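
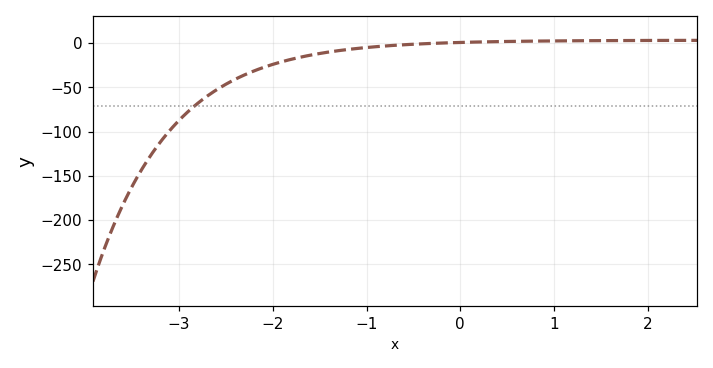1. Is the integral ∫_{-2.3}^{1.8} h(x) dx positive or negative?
negative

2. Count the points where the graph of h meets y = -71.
1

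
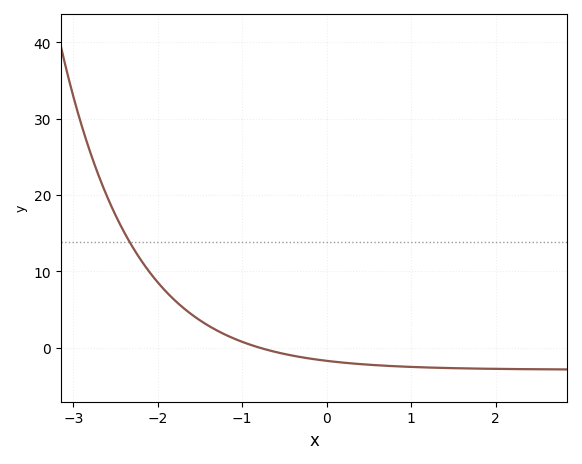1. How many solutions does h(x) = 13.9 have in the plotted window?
1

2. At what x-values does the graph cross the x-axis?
-0.8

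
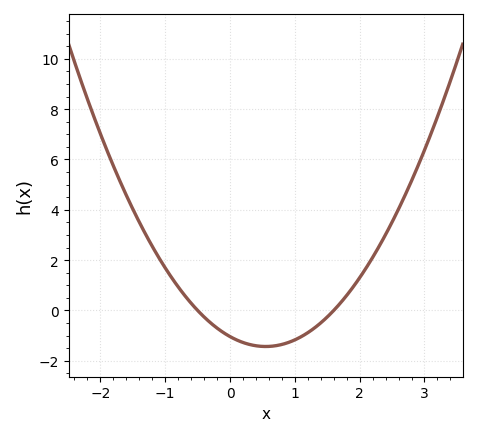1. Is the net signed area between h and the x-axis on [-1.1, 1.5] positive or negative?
negative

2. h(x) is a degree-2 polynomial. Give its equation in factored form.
y = 1.3(x + 0.5)(x - 1.6)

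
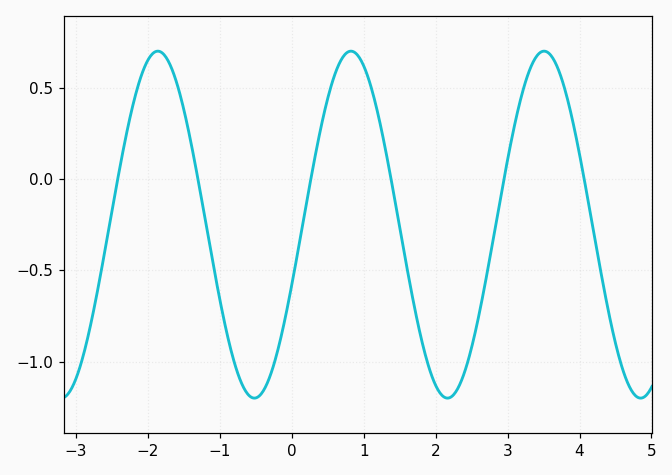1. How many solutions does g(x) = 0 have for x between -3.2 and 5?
6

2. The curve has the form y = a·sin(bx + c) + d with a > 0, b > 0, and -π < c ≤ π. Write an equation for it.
y = 0.95sin(2.34x - 0.352) - 0.25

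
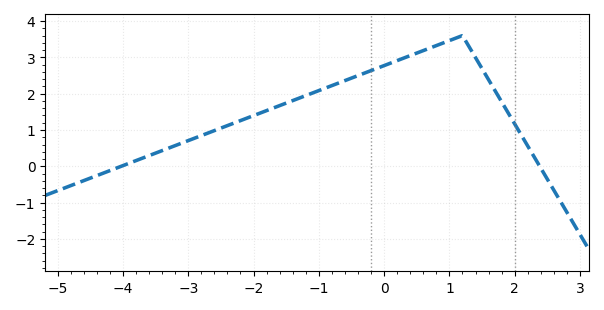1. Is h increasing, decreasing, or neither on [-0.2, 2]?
neither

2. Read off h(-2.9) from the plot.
0.8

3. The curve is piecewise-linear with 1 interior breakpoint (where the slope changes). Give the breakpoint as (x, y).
(1.2, 3.6)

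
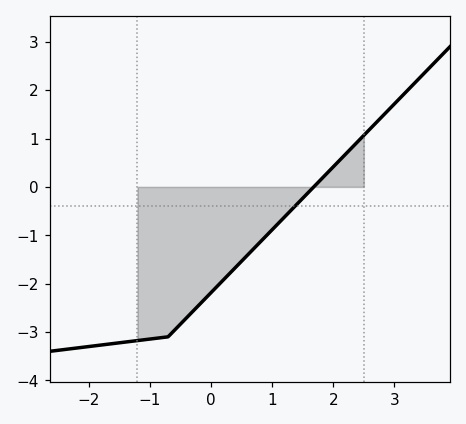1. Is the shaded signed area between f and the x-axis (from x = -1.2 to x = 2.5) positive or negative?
negative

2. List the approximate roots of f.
1.7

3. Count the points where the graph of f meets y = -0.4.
1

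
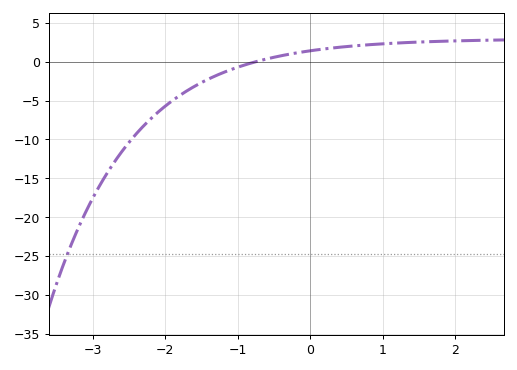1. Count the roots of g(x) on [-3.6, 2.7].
1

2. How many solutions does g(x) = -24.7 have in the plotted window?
1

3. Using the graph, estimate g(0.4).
2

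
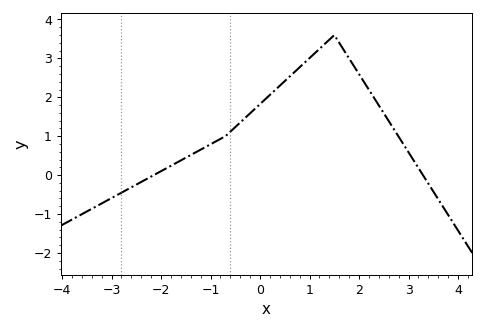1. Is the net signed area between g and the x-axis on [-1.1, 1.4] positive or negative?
positive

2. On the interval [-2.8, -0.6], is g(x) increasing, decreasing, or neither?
increasing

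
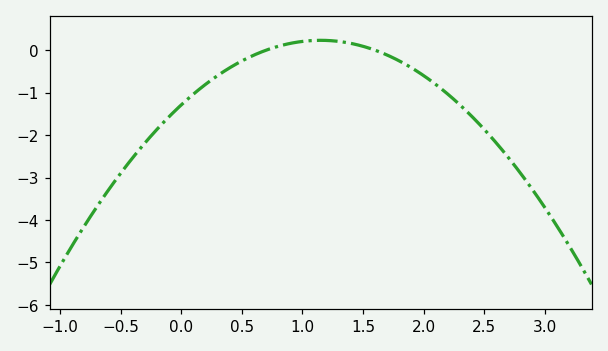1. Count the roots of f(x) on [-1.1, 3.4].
2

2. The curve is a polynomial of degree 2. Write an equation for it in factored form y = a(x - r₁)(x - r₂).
y = -1.15(x - 0.7)(x - 1.6)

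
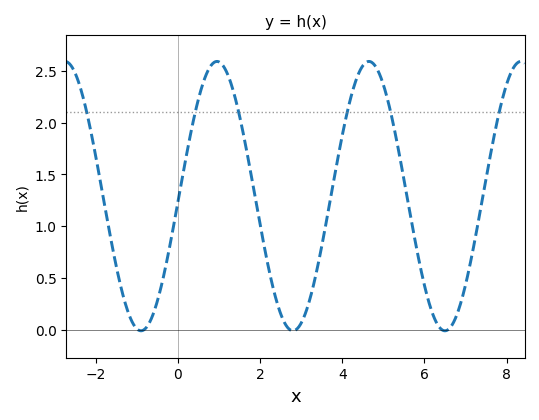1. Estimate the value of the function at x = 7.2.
0.812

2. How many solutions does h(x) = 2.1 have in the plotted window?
6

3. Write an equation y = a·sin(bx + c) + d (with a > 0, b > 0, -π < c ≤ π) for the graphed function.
y = 1.3sin(1.7x - 0.05) + 1.29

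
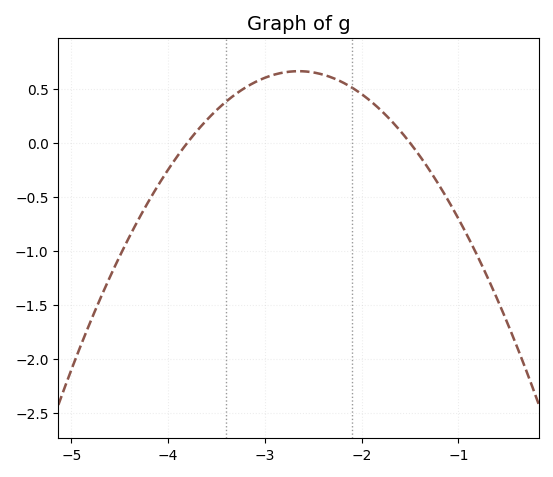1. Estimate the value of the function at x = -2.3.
0.6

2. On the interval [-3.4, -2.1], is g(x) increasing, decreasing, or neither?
neither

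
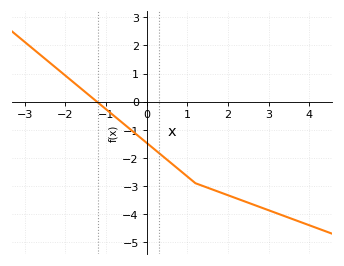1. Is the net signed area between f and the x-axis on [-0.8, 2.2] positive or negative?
negative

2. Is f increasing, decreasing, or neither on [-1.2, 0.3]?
decreasing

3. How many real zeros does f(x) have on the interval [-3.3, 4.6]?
1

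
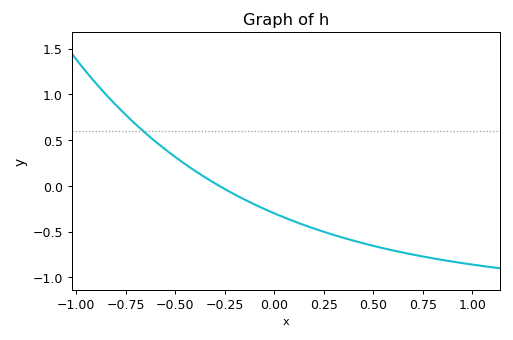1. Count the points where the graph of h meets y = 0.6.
1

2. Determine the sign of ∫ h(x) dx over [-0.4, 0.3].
negative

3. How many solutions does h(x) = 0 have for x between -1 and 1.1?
1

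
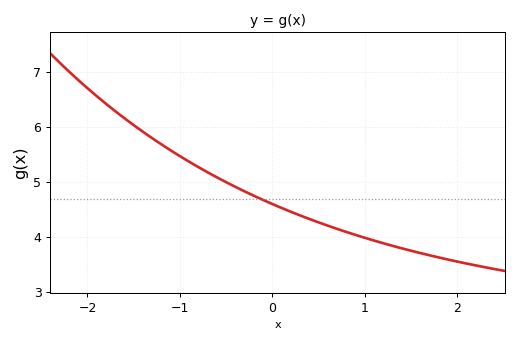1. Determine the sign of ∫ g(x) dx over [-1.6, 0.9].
positive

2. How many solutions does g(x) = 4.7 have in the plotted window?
1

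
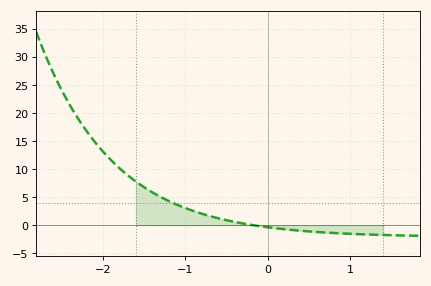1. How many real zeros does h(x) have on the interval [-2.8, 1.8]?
1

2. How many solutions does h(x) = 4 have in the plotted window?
1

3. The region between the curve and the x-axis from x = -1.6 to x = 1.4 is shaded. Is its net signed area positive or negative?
positive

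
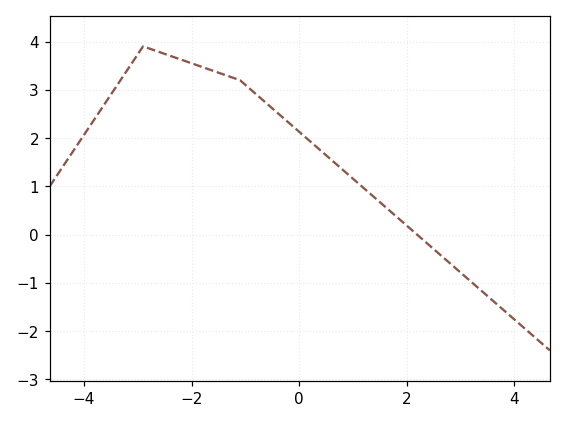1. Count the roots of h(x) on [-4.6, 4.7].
1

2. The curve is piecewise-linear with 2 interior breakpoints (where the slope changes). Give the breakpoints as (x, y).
(-2.9, 3.9); (-1.1, 3.2)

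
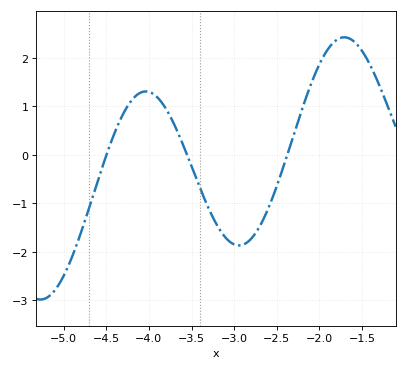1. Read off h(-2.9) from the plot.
-1.9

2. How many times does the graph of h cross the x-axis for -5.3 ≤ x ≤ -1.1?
3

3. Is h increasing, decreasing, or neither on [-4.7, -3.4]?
neither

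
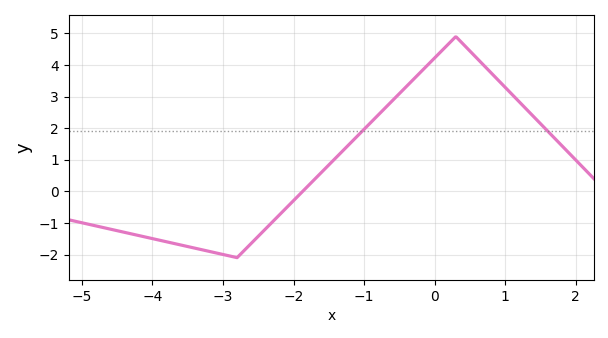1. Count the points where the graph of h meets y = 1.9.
2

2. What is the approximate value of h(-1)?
1.96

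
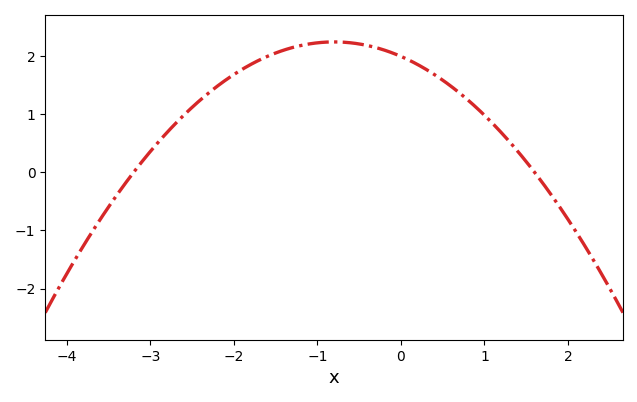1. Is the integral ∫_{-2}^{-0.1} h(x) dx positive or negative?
positive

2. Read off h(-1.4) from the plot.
2.1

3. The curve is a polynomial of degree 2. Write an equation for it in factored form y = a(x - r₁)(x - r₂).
y = -0.39(x + 3.2)(x - 1.6)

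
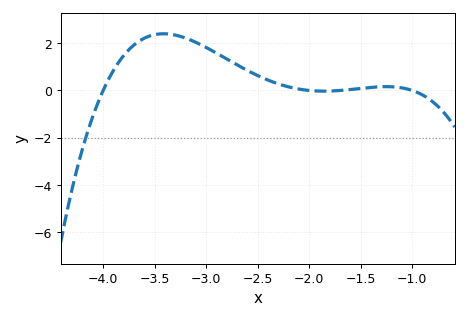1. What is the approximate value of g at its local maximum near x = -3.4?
2.4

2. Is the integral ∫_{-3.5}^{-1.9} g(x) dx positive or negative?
positive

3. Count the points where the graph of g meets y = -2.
1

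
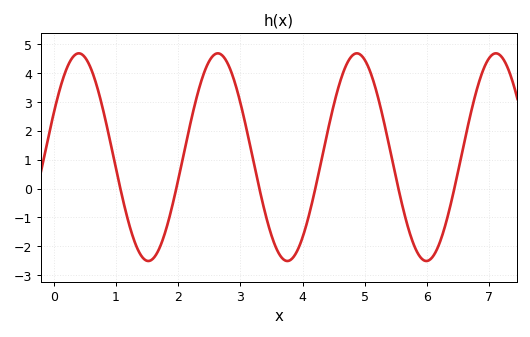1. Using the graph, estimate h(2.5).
4.4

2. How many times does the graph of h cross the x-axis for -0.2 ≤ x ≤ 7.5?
6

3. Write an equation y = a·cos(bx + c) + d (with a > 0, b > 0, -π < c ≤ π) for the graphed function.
y = 3.6cos(2.8x - 1.1) + 1.09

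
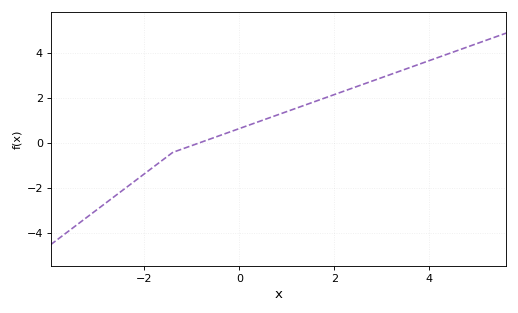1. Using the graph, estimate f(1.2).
1.56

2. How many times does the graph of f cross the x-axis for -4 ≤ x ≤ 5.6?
1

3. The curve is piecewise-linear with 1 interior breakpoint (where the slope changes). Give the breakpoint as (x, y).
(-1.4, -0.4)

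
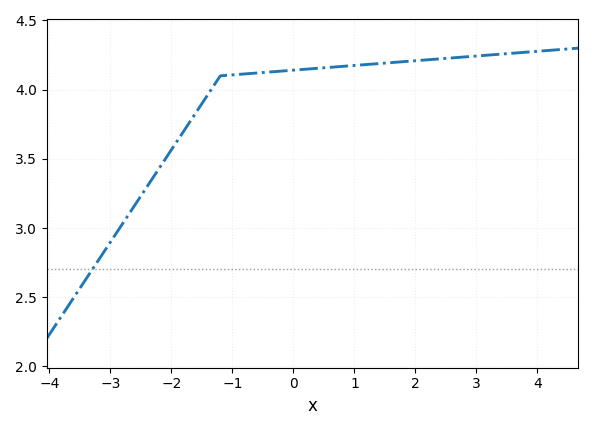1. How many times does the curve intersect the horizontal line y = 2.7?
1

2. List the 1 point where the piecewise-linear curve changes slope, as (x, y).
(-1.2, 4.1)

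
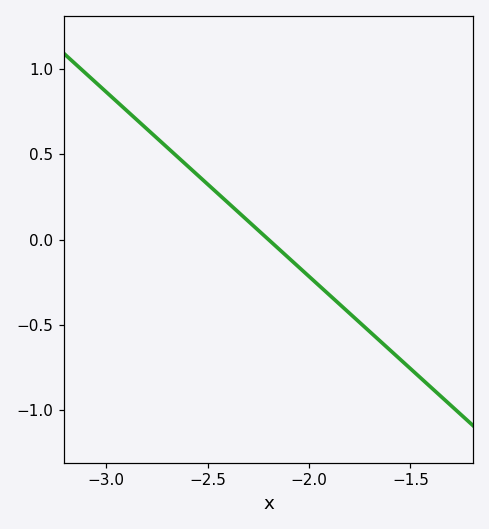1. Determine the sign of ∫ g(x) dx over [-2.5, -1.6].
negative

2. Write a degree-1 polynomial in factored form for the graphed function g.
y = -1.08(x + 2.2)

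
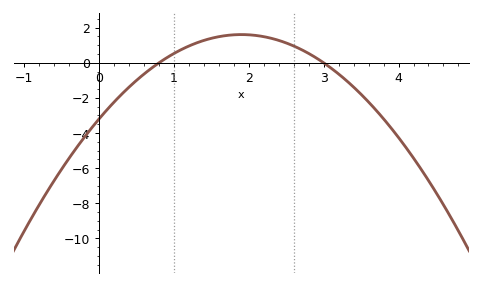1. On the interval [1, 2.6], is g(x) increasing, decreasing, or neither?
neither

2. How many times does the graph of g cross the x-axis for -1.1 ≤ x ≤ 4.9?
2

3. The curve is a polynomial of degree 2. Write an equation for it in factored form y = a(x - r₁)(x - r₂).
y = -1.33(x - 0.8)(x - 3)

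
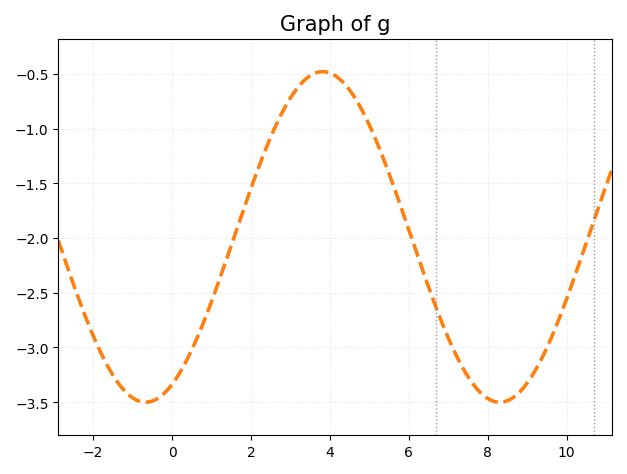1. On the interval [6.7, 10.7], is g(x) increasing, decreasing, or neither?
neither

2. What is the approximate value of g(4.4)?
-0.604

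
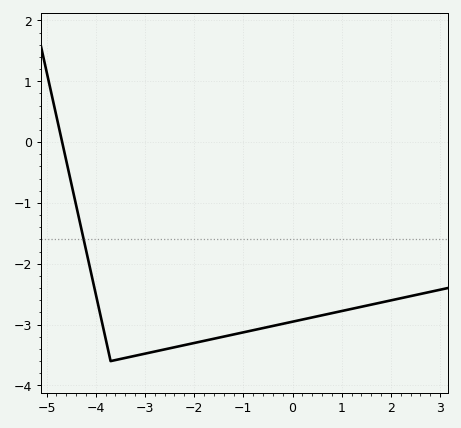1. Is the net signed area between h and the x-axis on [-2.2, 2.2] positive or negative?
negative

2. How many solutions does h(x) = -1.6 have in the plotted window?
1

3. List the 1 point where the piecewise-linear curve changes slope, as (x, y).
(-3.7, -3.6)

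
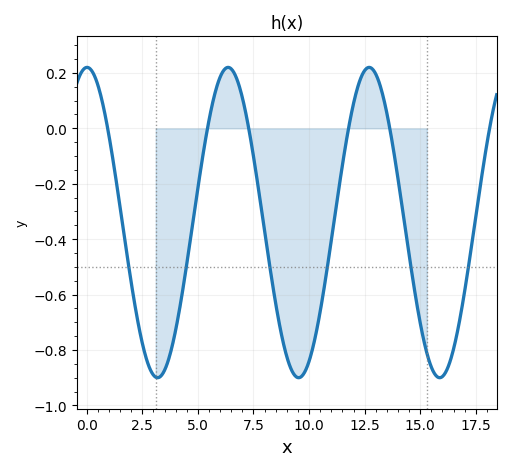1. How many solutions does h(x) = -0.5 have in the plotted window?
6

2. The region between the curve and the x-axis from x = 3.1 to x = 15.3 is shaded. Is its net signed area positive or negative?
negative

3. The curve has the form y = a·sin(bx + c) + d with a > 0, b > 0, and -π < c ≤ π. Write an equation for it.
y = 0.56sin(0.99x + 1.6) - 0.34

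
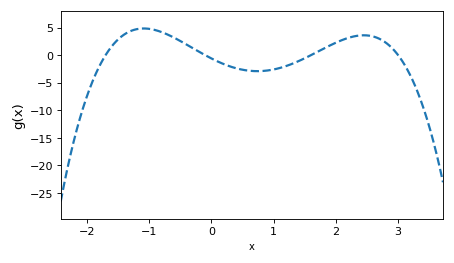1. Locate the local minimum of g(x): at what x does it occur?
0.739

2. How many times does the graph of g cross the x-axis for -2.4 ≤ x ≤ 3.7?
4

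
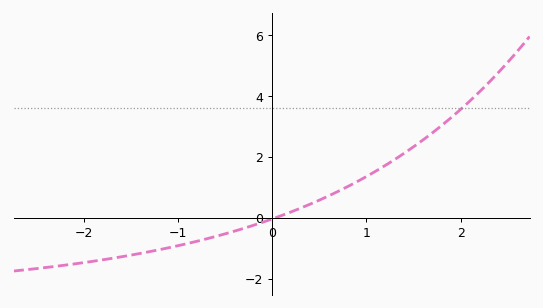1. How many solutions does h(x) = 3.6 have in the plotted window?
1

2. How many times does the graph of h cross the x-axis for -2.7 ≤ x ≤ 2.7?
1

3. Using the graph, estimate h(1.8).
3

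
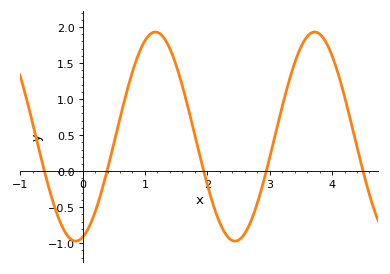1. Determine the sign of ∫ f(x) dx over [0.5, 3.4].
positive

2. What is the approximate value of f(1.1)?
1.91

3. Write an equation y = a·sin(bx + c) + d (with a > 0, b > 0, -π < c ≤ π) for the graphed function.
y = 1.45sin(2.46x - 1.3) + 0.48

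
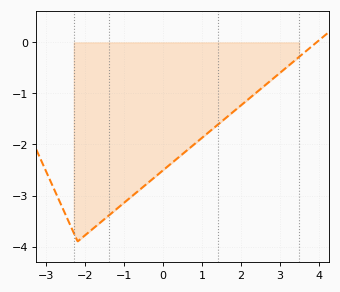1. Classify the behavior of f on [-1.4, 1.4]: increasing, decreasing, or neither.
increasing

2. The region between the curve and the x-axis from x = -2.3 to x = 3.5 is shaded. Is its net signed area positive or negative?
negative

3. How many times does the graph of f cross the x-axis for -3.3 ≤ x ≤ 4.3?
1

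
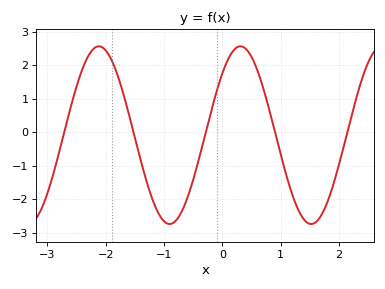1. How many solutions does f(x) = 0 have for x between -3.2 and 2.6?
5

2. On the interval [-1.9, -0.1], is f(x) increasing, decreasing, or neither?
neither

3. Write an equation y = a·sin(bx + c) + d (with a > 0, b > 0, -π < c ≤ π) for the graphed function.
y = 2.65sin(2.6x + 0.77) - 0.09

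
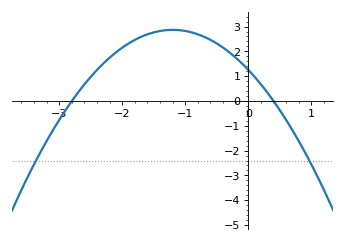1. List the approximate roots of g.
-2.8, 0.4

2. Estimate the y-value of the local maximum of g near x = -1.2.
2.9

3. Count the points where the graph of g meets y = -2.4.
2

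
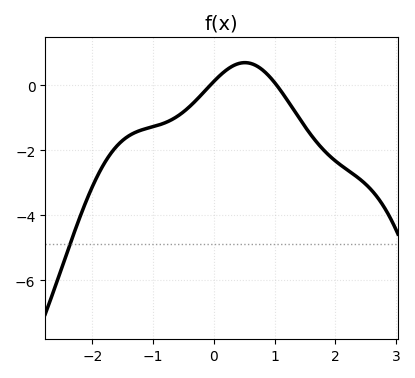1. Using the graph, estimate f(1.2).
-0.433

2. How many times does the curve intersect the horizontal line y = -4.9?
1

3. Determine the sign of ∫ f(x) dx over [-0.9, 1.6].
negative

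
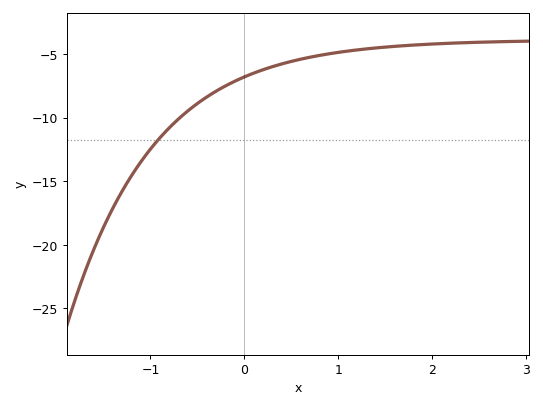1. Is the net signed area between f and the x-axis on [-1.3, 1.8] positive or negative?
negative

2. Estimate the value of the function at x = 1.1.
-4.77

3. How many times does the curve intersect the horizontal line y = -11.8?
1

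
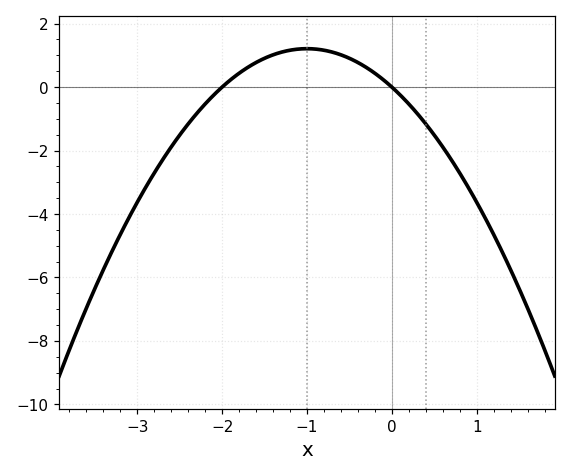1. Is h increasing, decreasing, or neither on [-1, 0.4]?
decreasing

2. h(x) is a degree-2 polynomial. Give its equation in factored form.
y = -1.21(x + 2)(x - 0)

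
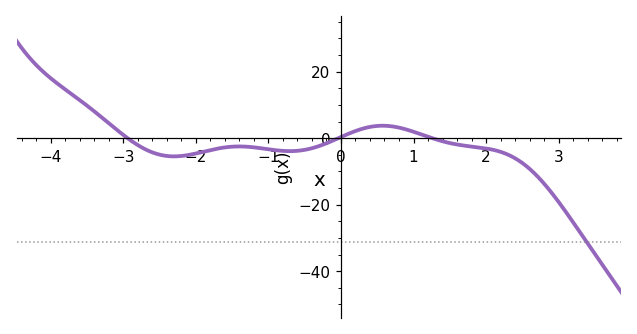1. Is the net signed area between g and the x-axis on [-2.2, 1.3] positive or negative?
negative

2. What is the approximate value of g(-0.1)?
0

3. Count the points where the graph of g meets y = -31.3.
1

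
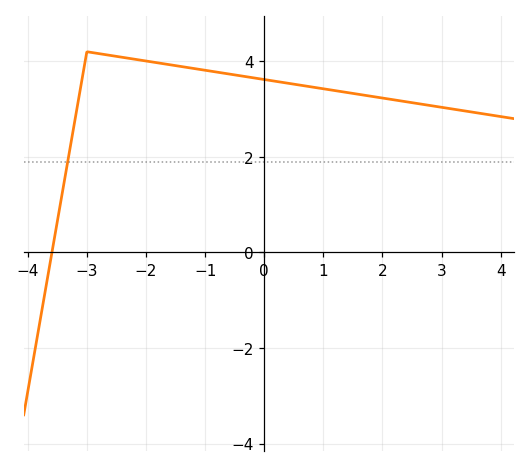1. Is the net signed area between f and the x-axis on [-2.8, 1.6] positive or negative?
positive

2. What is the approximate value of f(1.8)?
3.2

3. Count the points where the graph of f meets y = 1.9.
1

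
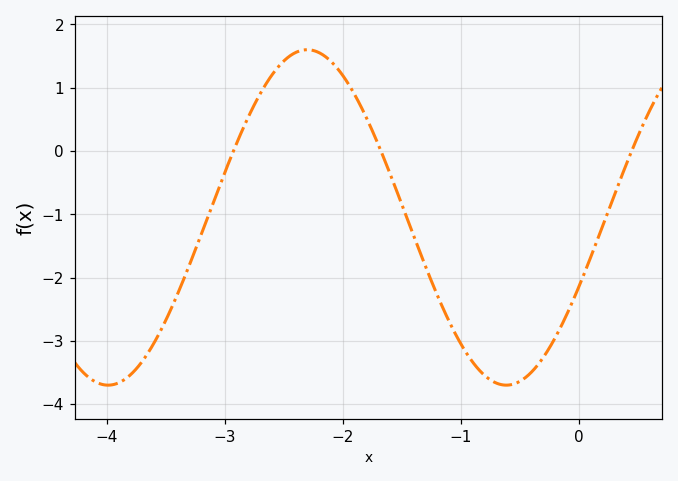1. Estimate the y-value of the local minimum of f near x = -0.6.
-3.7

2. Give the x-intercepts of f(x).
-2.93, -1.68, 0.451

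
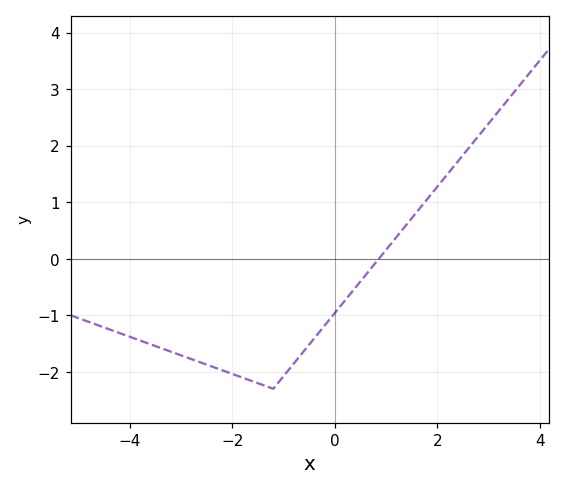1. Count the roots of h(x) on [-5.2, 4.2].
1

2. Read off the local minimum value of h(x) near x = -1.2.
-2.3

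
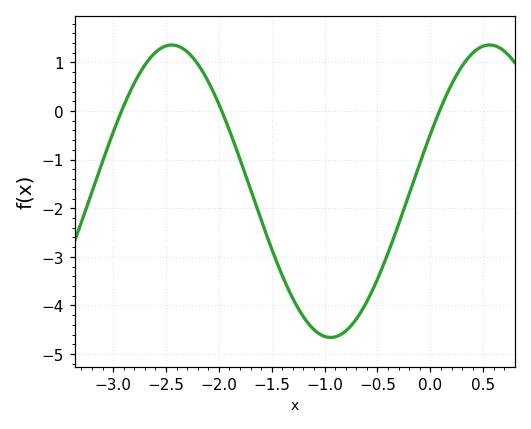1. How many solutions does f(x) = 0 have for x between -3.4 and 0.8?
3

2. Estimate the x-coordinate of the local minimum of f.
-0.9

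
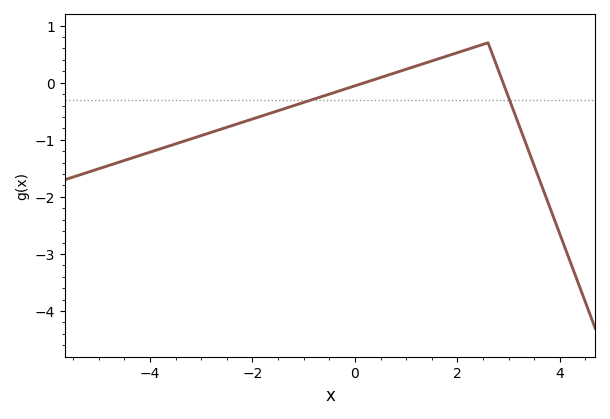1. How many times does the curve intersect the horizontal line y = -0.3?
2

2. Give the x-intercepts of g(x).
0.189, 2.89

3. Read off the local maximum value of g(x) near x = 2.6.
0.7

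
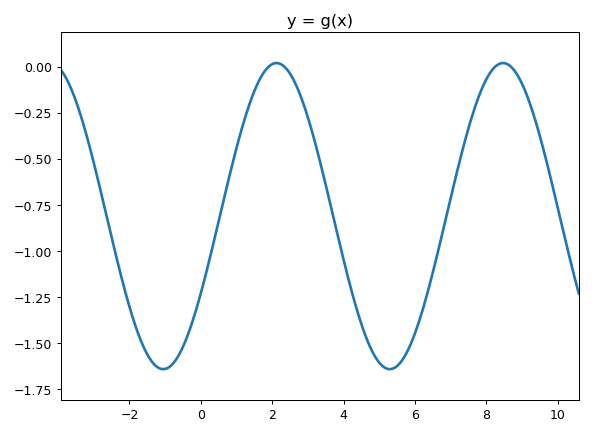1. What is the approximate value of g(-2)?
-1.3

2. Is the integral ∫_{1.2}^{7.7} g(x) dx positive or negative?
negative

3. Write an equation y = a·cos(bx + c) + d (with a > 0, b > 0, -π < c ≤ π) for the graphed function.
y = 0.83cos(0.99x - 2.1) - 0.81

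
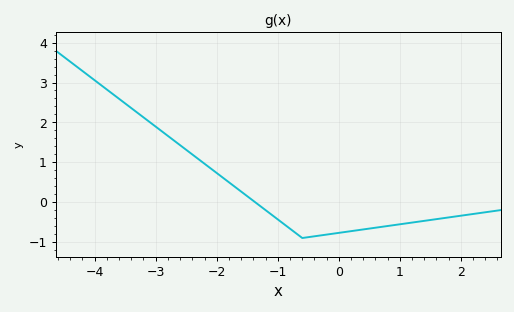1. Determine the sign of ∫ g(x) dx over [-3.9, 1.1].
positive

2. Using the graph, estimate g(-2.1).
0.845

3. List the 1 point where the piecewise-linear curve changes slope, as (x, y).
(-0.6, -0.9)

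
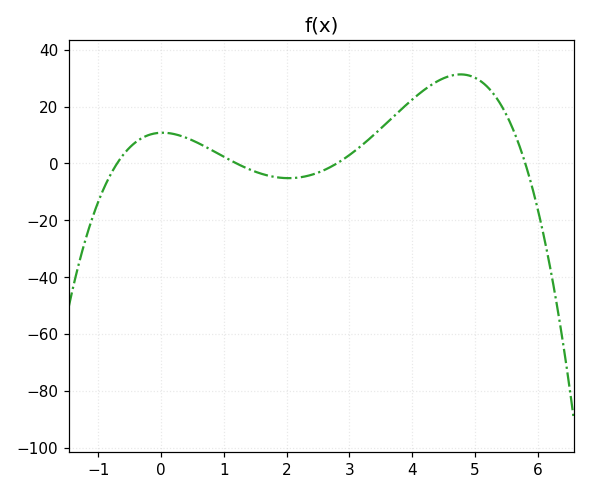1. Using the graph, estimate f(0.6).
8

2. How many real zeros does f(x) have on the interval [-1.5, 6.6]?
4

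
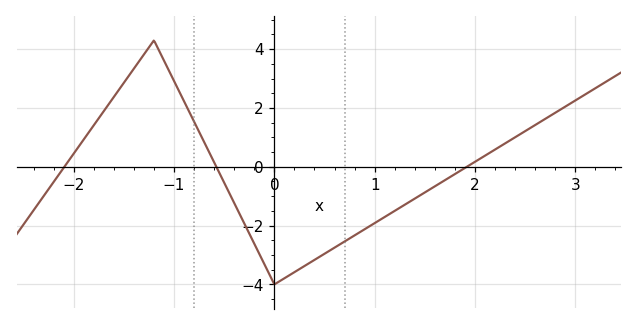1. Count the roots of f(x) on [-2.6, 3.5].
3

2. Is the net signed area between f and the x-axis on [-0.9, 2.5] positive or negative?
negative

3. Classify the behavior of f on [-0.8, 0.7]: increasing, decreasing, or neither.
neither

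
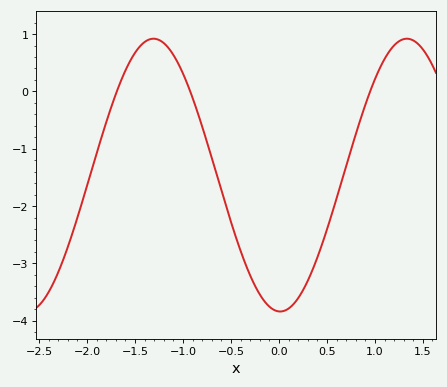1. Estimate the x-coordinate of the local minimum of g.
0.012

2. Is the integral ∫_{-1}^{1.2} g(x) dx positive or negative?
negative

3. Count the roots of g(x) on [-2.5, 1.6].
3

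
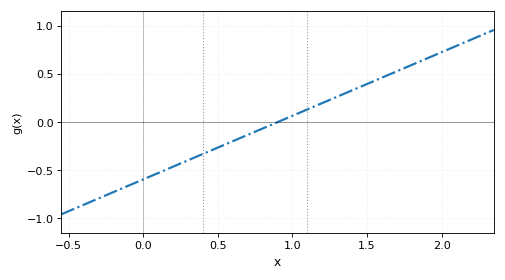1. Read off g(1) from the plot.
0.066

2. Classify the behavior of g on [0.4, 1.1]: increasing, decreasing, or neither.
increasing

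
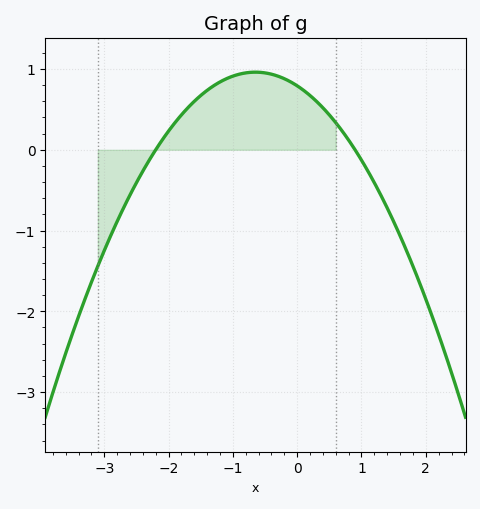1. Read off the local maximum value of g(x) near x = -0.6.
1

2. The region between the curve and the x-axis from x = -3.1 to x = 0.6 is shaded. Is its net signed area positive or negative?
positive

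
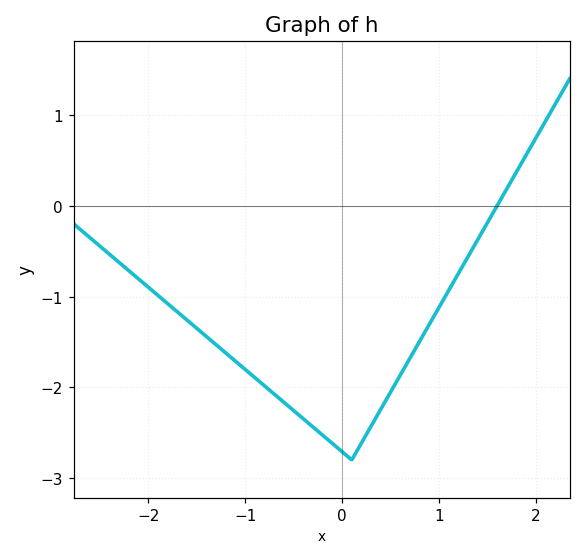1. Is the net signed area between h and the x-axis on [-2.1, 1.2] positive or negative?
negative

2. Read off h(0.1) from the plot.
-2.8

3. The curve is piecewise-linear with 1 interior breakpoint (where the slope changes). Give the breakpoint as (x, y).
(0.1, -2.8)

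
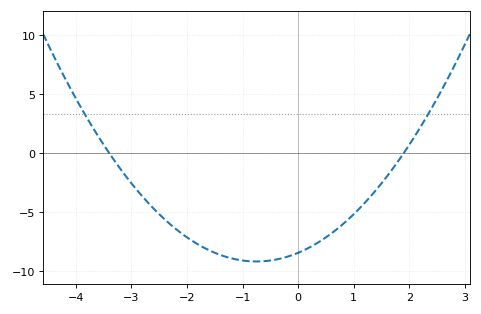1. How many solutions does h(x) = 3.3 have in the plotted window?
2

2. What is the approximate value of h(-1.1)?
-9.04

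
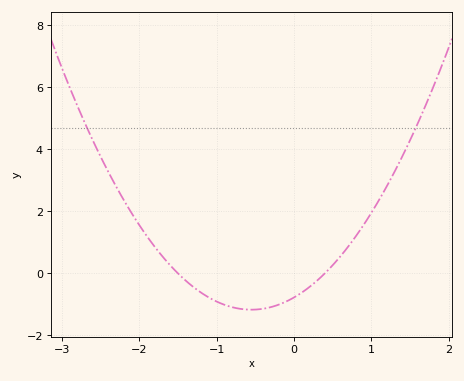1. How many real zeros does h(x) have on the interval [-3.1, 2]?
2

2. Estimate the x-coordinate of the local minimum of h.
-0.55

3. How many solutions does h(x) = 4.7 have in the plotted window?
2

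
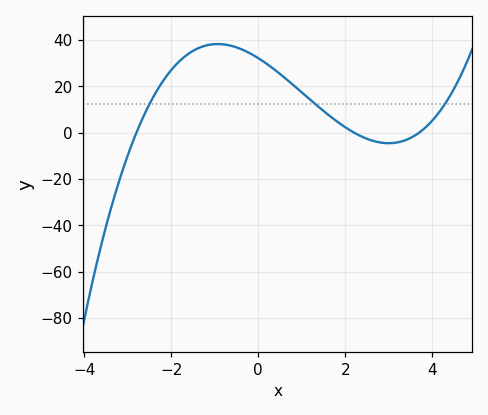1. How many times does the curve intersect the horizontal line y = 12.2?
3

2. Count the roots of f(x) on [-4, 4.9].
3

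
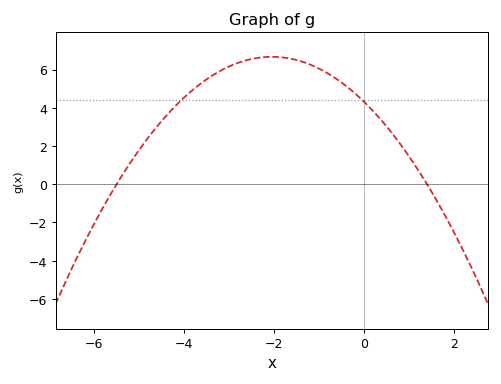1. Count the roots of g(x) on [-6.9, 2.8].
2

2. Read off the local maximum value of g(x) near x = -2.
6.67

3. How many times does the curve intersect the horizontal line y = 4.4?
2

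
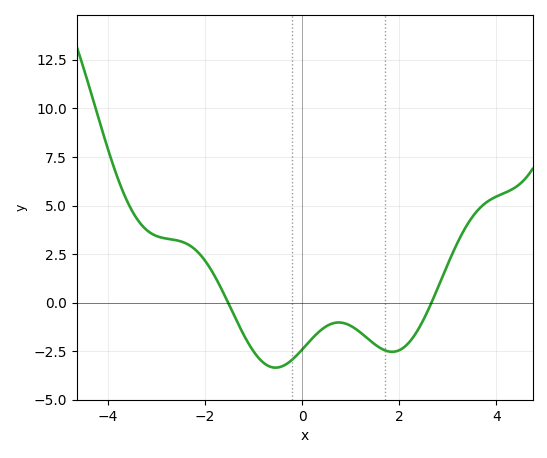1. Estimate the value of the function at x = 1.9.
-2.53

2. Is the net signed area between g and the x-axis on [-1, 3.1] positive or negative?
negative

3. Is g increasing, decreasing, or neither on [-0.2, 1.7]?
neither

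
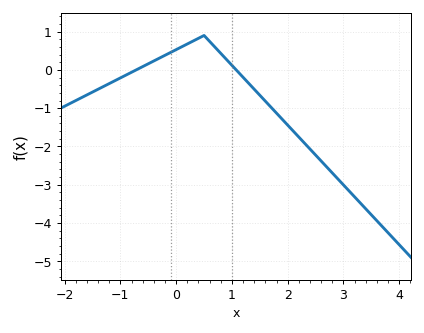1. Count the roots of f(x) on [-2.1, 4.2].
2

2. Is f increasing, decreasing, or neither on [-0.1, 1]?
neither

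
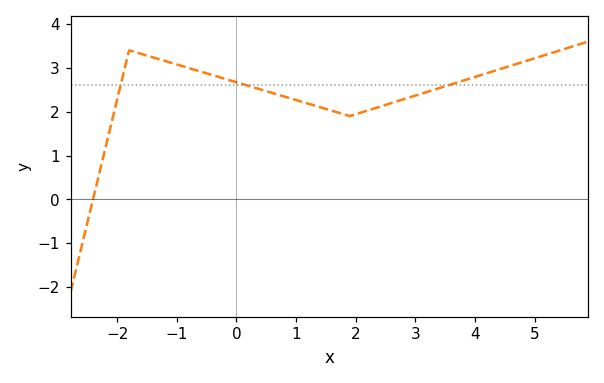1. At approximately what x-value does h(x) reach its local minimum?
1.9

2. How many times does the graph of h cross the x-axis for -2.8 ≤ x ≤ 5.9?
1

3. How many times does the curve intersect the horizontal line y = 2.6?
3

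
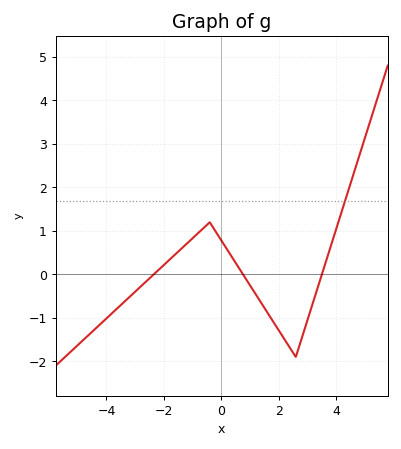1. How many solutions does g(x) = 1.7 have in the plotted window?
1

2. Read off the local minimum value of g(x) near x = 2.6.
-1.9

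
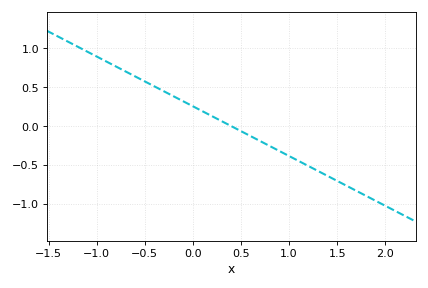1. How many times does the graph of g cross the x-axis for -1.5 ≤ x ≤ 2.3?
1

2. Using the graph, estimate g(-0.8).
0.75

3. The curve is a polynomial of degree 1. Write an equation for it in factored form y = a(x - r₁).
y = -0.64(x - 0.4)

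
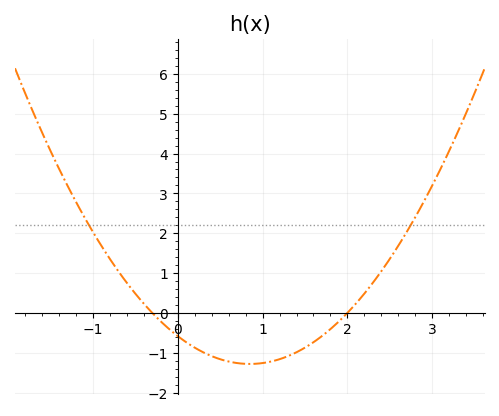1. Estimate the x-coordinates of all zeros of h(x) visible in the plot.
-0.3, 2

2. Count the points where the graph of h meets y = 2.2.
2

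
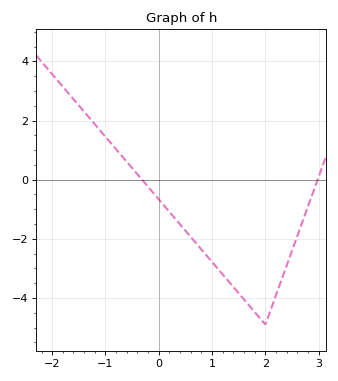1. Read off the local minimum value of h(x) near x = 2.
-4.8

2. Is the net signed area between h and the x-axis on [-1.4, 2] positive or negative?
negative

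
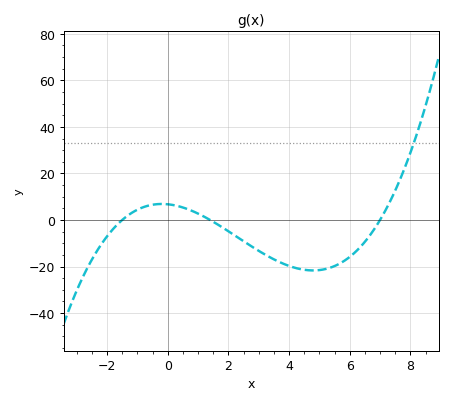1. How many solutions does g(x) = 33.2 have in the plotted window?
1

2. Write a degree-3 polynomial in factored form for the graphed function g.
y = 0.46(x + 1.5)(x - 1.4)(x - 7)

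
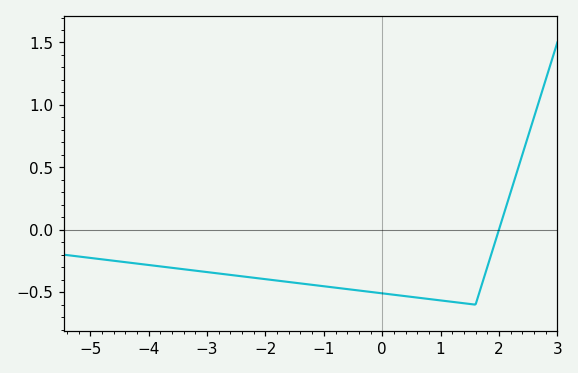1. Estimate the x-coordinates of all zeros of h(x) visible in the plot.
2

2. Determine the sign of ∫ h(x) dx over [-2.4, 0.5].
negative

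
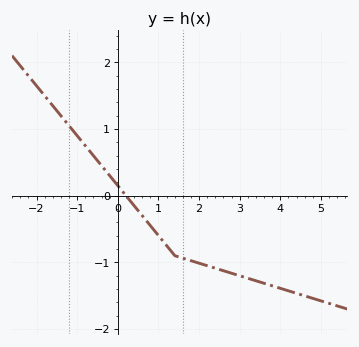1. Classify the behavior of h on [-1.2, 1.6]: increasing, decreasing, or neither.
decreasing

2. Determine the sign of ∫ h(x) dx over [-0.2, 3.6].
negative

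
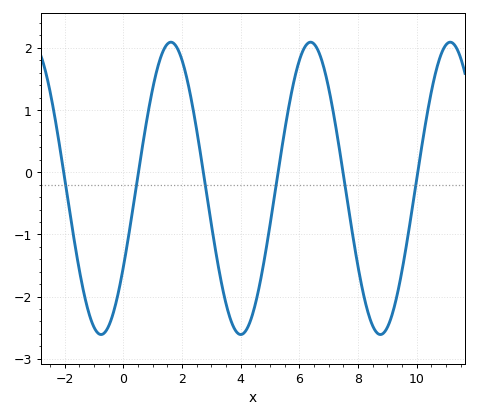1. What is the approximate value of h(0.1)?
-1.26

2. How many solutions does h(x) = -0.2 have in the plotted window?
6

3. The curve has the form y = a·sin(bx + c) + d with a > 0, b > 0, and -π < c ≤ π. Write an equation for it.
y = 2.35sin(1.32x - 0.572) - 0.26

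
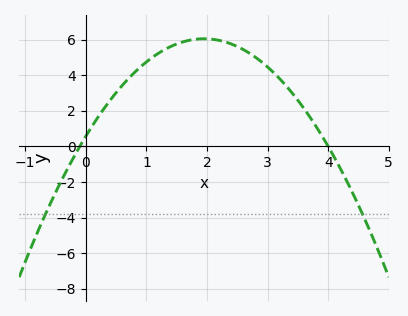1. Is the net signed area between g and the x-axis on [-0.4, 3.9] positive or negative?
positive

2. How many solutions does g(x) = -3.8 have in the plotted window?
2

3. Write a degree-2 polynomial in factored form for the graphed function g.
y = -1.44(x + 0.1)(x - 4)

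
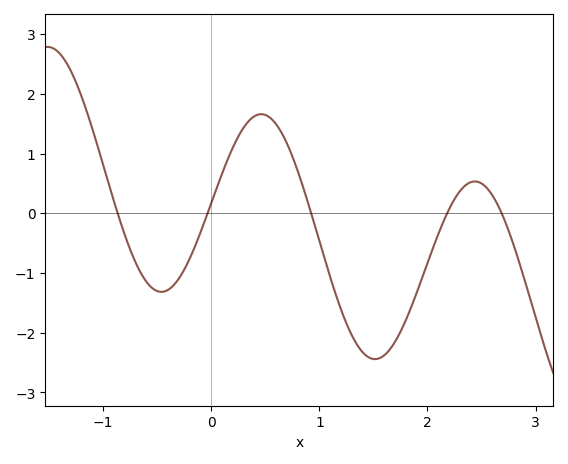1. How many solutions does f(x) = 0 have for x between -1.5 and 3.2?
5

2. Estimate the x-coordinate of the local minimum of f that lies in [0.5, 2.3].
1.5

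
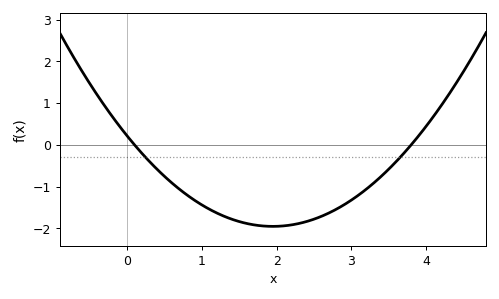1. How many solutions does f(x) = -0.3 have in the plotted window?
2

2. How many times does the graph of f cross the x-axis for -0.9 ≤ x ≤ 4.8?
2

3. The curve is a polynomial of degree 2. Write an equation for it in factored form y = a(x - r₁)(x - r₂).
y = 0.57(x - 0.1)(x - 3.8)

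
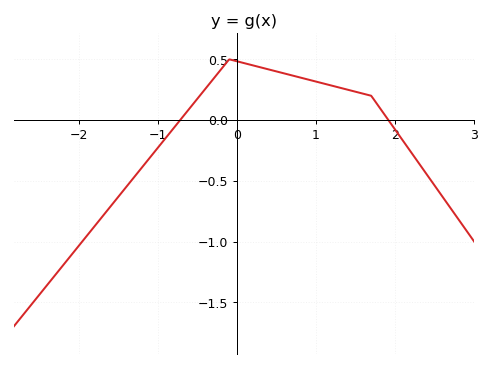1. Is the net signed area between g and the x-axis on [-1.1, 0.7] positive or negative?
positive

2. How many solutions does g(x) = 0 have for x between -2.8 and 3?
2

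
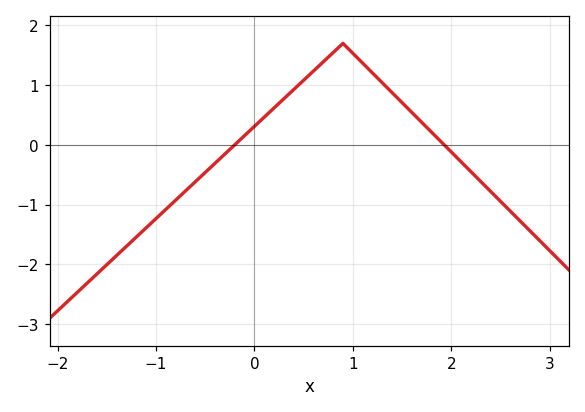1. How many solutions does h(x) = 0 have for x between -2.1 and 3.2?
2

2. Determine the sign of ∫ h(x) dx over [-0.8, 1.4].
positive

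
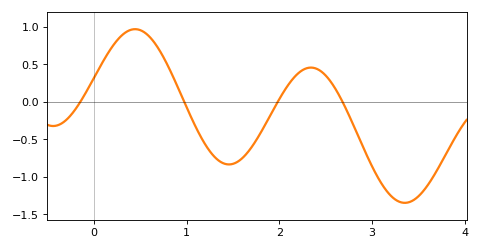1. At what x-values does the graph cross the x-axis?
-0.149, 0.973, 1.98, 2.68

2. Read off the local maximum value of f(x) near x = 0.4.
0.97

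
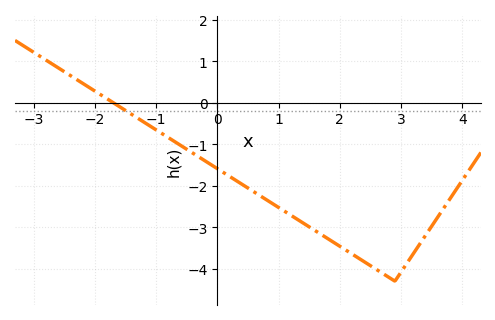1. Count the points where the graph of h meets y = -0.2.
1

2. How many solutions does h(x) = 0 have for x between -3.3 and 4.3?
1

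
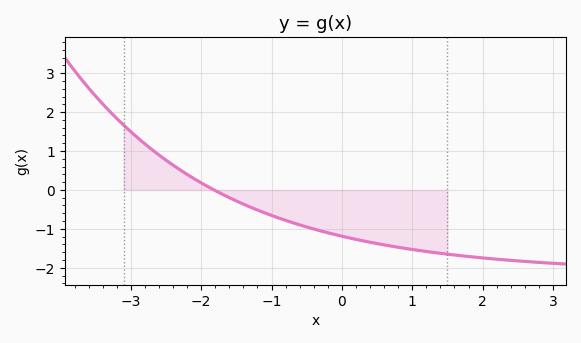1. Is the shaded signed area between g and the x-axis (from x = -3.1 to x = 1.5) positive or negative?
negative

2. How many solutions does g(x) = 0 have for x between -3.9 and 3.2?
1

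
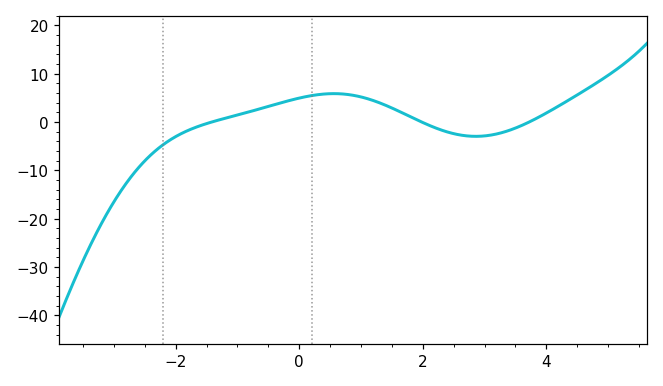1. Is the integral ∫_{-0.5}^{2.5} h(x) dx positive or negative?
positive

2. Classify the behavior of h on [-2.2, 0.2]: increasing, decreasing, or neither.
increasing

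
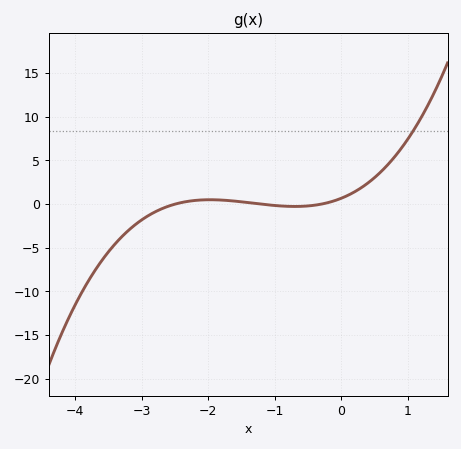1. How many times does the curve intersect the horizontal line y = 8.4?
1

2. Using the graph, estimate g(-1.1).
0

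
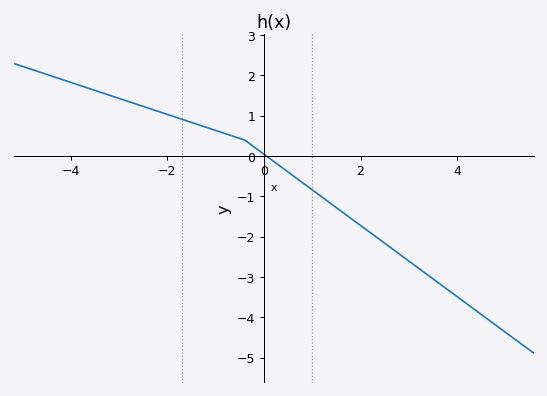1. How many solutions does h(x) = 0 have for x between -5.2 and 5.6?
1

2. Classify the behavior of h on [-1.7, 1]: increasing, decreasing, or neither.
decreasing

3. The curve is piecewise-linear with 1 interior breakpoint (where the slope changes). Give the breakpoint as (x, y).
(-0.4, 0.4)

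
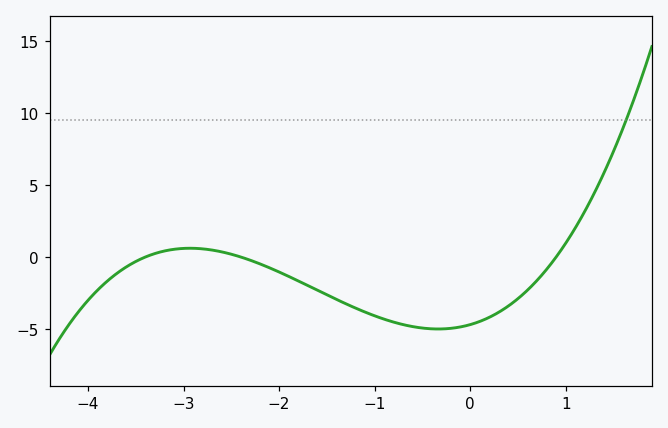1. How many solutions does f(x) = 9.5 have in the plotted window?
1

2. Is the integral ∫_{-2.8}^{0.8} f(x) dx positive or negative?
negative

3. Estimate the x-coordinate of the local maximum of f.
-2.9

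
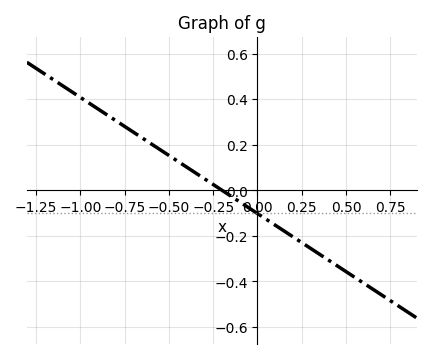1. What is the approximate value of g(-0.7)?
0.255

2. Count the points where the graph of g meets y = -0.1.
1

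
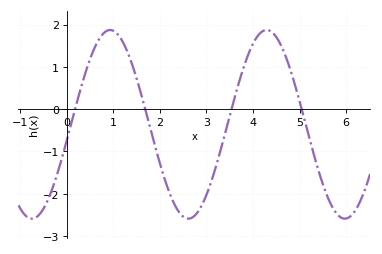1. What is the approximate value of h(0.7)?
1.66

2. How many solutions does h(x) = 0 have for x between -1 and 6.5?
4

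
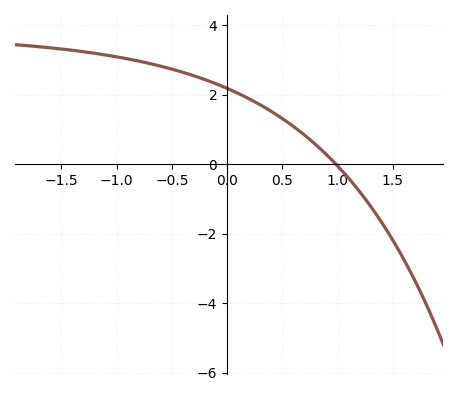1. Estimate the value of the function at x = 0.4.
1.6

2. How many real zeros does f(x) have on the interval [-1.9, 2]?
1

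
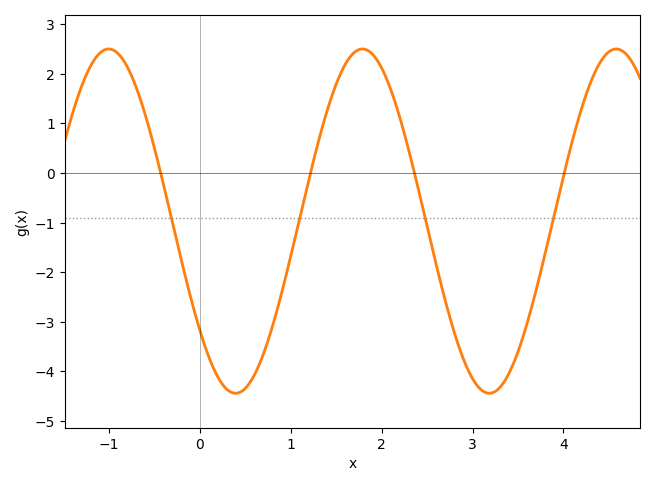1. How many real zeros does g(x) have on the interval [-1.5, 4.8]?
4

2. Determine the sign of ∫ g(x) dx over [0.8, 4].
negative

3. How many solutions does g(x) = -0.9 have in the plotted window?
4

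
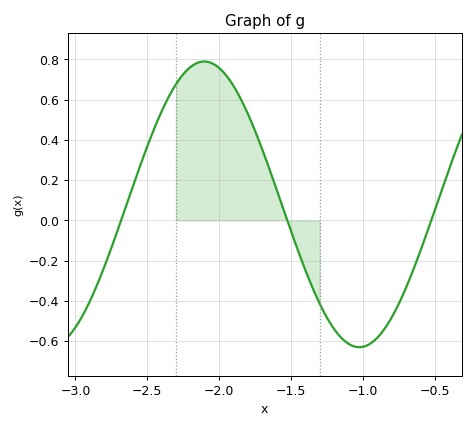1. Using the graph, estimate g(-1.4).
-0.246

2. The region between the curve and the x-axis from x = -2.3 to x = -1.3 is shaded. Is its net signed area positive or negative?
positive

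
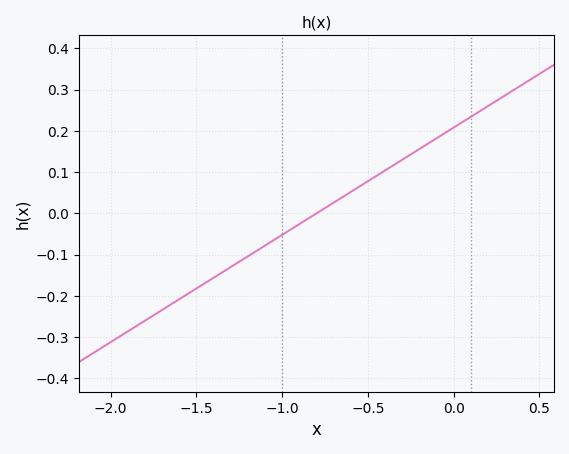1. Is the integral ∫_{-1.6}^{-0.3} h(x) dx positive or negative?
negative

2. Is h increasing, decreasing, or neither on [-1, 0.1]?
increasing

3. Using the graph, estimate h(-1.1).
-0.08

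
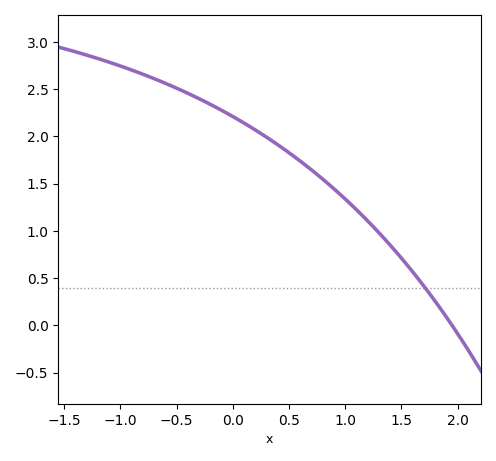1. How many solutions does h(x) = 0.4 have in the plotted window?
1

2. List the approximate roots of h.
1.95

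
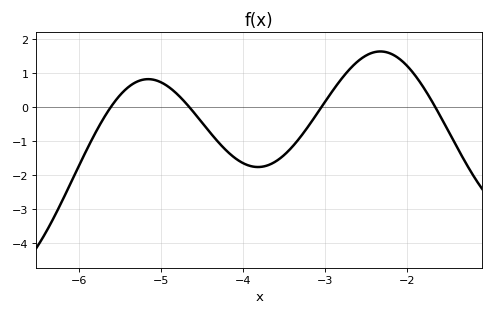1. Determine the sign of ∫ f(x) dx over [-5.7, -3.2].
negative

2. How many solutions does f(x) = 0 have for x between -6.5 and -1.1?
4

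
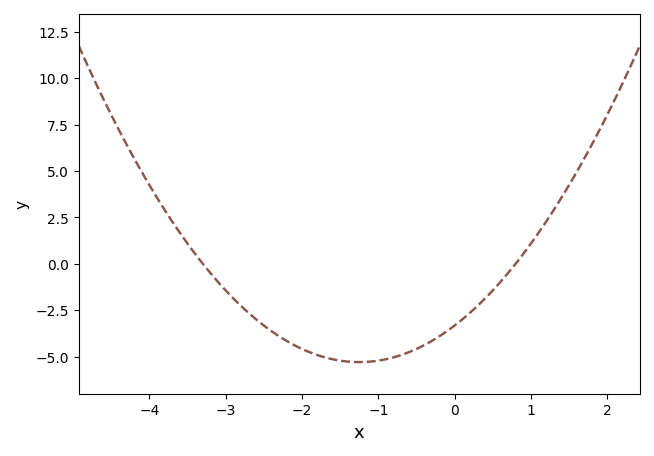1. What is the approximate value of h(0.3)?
-2.2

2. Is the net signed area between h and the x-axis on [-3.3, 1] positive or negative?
negative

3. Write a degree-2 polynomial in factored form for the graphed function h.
y = 1.26(x + 3.3)(x - 0.8)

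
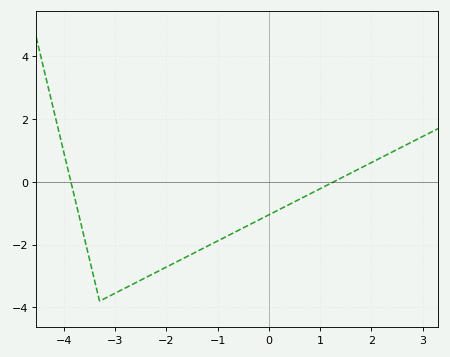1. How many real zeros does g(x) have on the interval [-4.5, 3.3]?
2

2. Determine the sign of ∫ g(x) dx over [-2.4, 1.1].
negative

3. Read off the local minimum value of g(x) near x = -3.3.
-3.8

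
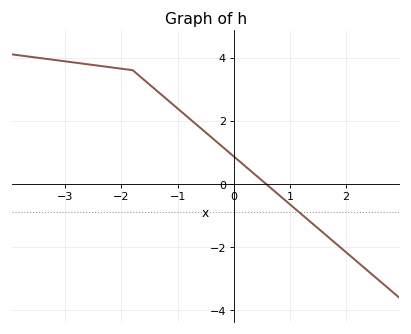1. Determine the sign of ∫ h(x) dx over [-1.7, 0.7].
positive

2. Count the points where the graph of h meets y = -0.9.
1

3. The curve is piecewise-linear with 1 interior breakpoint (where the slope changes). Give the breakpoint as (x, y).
(-1.8, 3.6)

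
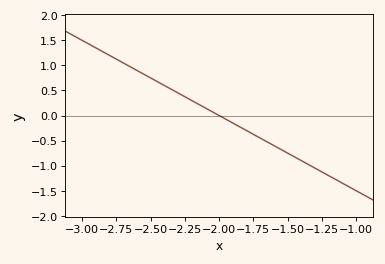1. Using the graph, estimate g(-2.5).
0.75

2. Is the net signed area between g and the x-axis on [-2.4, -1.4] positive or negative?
negative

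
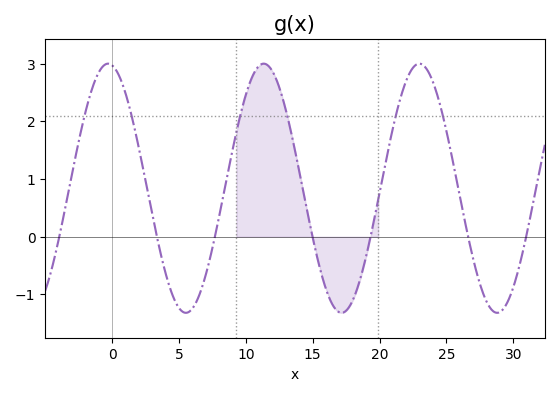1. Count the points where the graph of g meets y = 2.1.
6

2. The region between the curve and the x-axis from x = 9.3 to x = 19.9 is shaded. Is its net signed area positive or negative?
positive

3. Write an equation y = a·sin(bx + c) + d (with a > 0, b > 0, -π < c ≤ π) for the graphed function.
y = 2.16sin(0.54x + 1.7) + 0.84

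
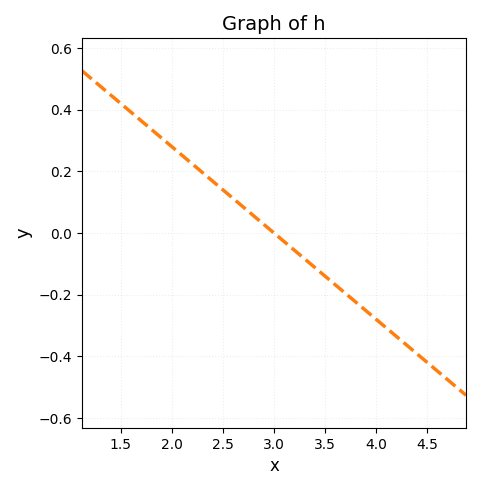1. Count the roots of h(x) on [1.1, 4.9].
1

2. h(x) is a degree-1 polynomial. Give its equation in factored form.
y = -0.28(x - 3)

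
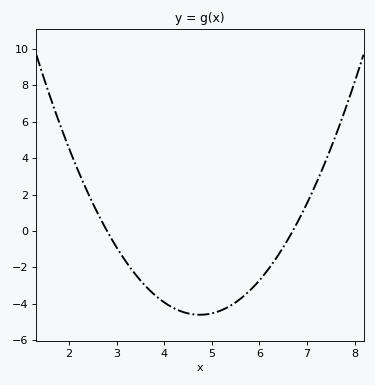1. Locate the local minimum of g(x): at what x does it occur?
4.75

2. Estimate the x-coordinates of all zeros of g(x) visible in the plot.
2.8, 6.7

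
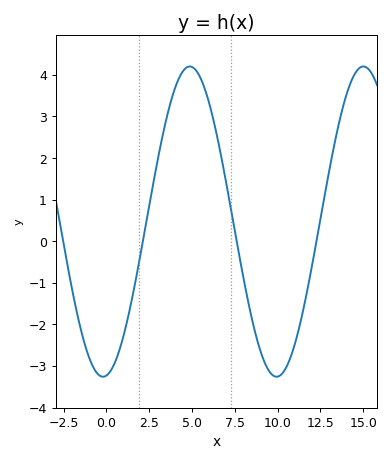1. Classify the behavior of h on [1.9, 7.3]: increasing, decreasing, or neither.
neither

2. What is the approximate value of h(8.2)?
-1.29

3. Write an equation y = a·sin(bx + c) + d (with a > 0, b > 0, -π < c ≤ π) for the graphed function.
y = 3.73sin(0.62x - 1.45) + 0.47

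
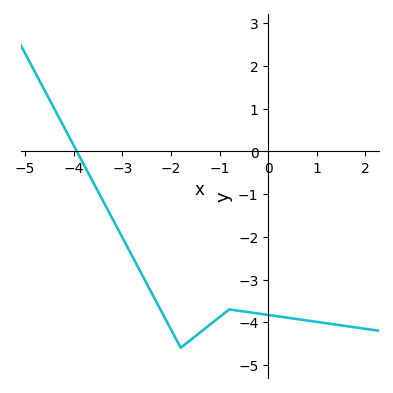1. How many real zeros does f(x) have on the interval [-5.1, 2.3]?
1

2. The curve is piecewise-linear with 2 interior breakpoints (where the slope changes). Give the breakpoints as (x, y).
(-1.8, -4.6); (-0.8, -3.7)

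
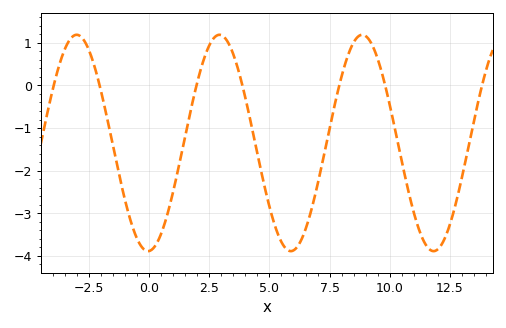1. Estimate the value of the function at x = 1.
-2.5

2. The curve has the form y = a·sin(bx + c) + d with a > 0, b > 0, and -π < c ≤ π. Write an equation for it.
y = 2.54sin(1.06x - 1.53) - 1.35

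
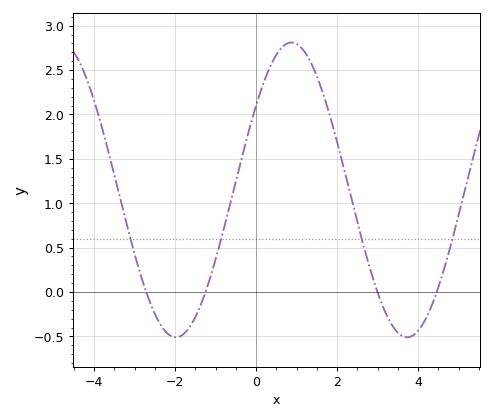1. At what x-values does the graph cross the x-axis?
-2.8, -1.2, 3, 4.4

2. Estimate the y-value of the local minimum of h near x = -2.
-0.5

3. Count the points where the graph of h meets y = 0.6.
4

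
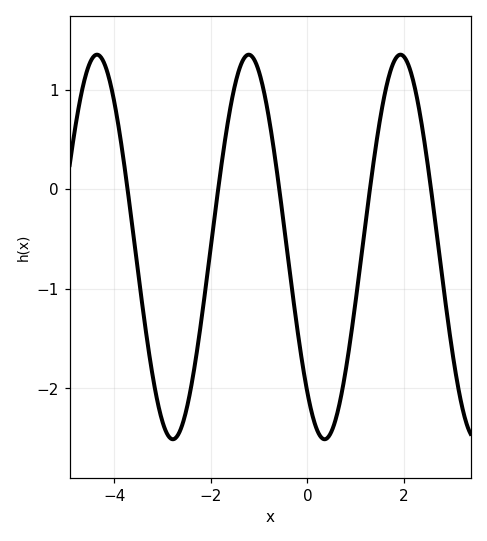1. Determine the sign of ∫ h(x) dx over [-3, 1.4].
negative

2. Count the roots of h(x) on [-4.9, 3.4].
5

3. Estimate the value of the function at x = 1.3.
0.024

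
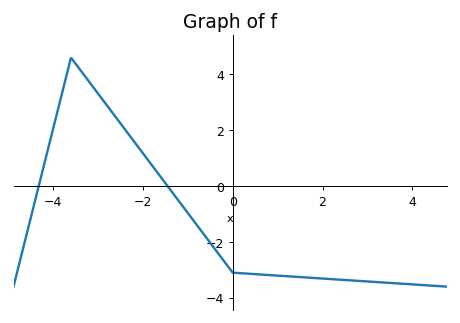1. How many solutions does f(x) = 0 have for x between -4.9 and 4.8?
2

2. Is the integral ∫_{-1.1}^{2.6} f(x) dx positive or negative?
negative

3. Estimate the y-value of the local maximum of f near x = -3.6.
4.6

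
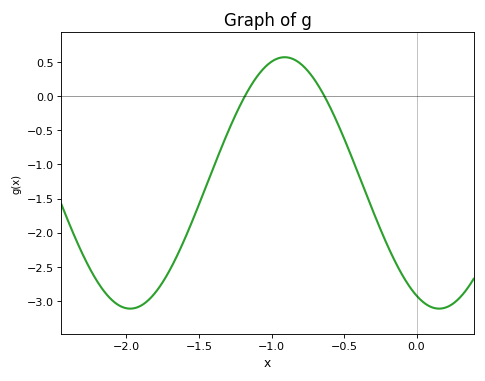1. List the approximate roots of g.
-1.2, -0.65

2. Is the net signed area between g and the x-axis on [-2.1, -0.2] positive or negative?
negative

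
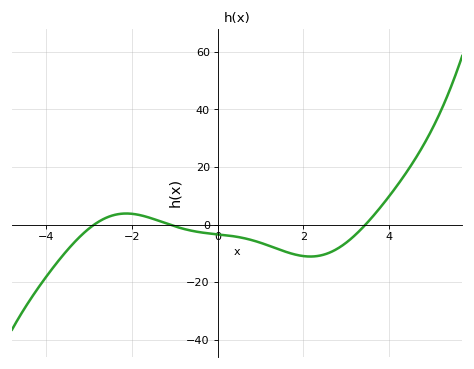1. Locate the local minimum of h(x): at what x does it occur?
2.2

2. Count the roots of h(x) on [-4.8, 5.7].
3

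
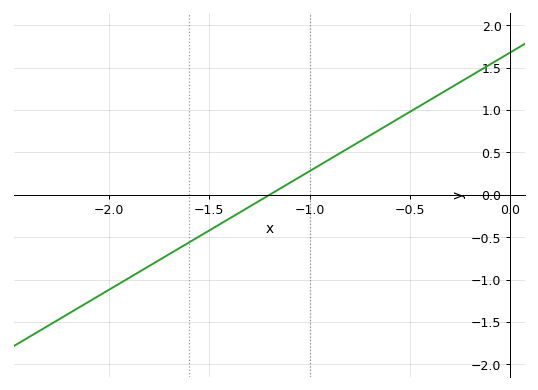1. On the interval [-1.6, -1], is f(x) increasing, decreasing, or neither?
increasing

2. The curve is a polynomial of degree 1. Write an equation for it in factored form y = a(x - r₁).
y = 1.4(x + 1.2)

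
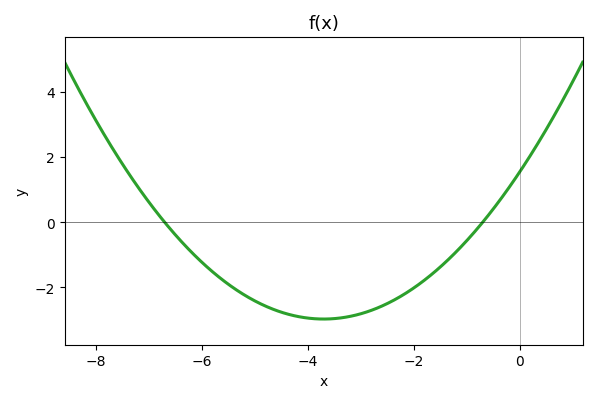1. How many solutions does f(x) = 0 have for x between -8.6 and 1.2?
2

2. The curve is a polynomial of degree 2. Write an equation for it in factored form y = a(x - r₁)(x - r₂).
y = 0.33(x + 6.7)(x + 0.7)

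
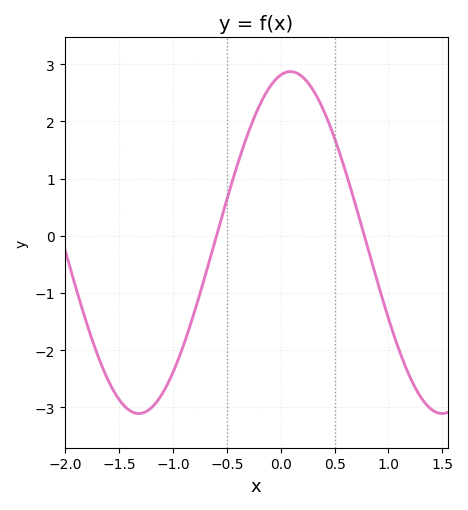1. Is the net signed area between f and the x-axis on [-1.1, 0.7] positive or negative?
positive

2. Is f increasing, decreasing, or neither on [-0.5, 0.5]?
neither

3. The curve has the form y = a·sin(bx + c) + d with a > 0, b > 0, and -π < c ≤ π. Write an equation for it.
y = 2.99sin(2.2x + 1.4) - 0.12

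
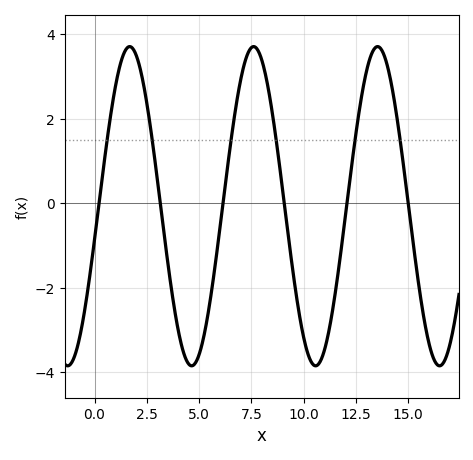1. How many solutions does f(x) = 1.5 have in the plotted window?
6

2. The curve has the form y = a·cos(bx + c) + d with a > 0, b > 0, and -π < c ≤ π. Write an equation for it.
y = 3.78cos(1.06x - 1.78) - 0.07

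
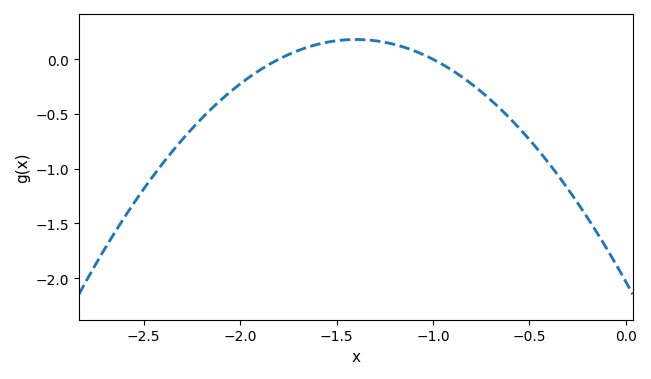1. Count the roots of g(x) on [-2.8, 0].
2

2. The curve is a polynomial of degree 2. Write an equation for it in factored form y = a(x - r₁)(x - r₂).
y = -1.13(x + 1.8)(x + 1)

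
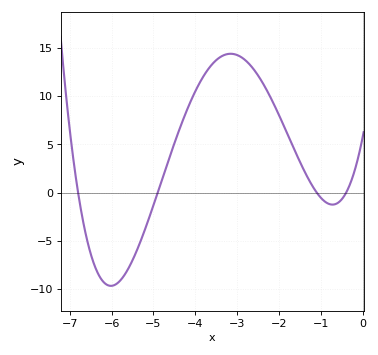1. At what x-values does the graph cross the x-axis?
-6.8, -4.9, -1.1, -0.4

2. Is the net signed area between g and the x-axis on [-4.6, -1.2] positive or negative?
positive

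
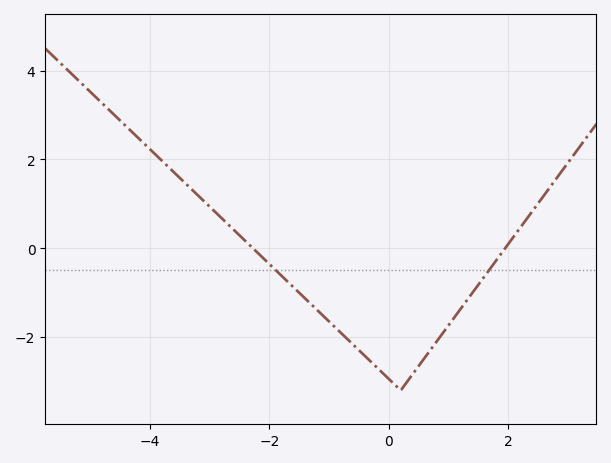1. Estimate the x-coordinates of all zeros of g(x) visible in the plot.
-2.28, 1.95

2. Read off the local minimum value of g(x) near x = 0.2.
-3.2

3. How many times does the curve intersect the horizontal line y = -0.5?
2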